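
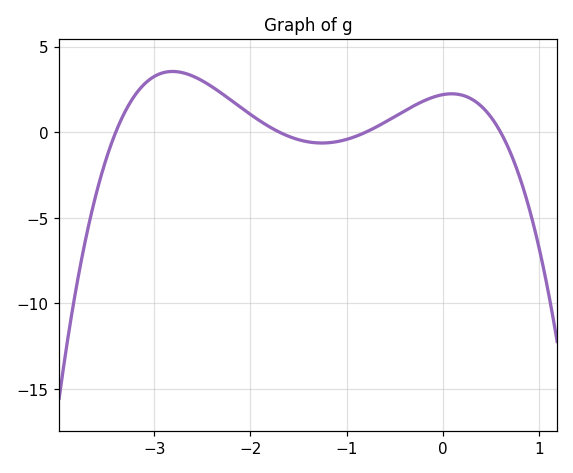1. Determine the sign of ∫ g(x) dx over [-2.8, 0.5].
positive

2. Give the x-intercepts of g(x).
-3.4, -1.7, -0.8, 0.6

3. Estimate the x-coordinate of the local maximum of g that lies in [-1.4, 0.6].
0.091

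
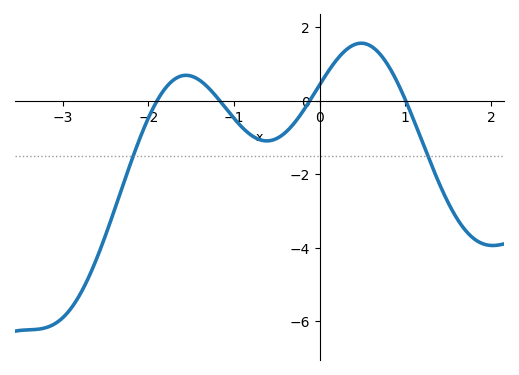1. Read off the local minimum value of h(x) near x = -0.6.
-1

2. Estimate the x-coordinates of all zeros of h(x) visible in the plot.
-1.9, -1.2, -0.1, 1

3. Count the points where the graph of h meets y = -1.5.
2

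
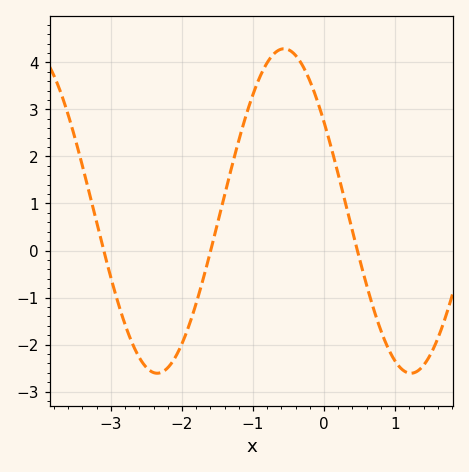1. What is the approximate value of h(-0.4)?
4.15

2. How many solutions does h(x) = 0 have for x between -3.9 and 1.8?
3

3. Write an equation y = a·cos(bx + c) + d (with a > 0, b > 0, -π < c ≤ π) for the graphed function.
y = 3.45cos(1.76x + 0.992) + 0.84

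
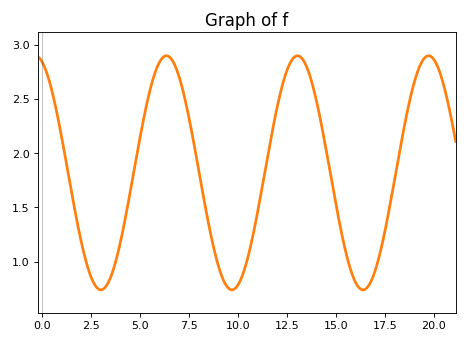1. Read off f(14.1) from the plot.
2.4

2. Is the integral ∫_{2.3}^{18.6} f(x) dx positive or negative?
positive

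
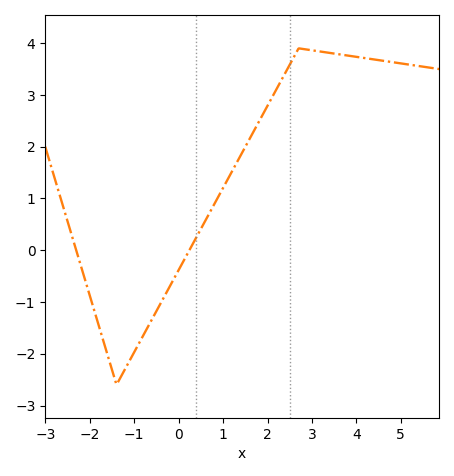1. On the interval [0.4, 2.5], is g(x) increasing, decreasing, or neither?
increasing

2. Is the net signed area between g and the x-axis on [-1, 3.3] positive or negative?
positive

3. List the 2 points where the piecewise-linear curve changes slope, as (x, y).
(-1.4, -2.6); (2.7, 3.9)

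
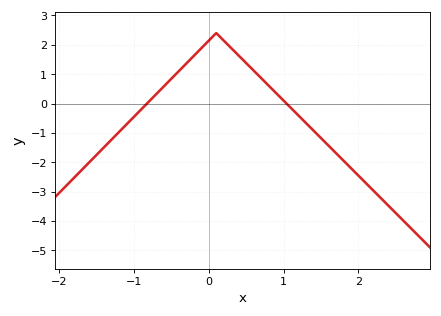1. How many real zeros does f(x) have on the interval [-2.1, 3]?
2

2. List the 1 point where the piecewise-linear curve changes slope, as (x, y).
(0.1, 2.4)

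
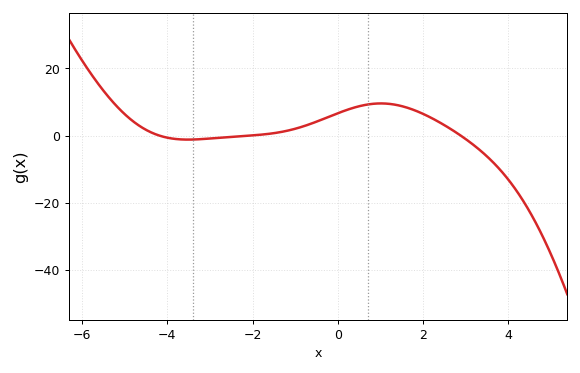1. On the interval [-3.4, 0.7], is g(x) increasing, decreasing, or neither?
increasing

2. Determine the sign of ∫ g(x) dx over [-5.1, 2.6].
positive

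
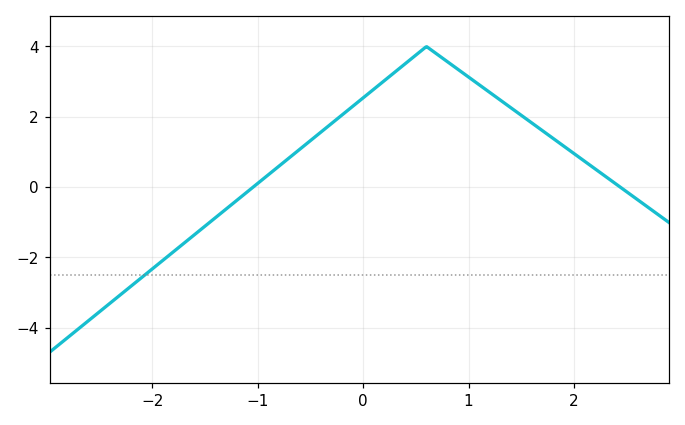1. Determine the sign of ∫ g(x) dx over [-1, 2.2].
positive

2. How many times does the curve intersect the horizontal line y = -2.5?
1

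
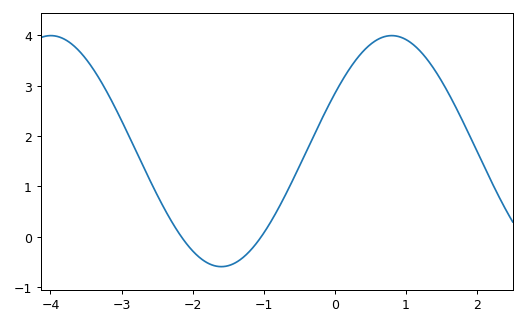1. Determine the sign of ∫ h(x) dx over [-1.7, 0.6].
positive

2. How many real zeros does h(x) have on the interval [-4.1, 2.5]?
2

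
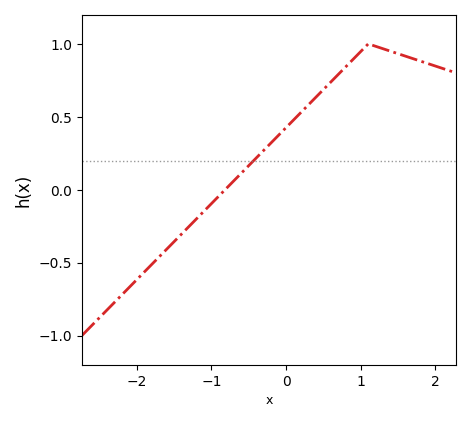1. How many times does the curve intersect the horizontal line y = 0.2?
1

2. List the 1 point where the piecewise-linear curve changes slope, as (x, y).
(1.1, 1)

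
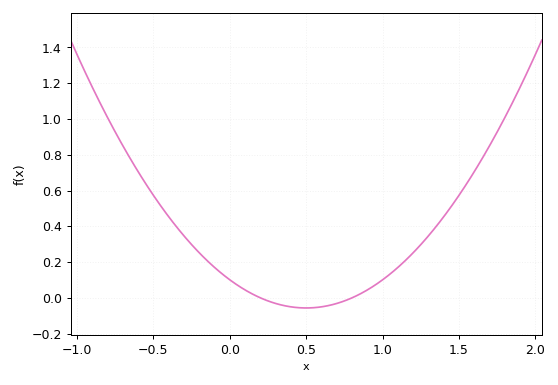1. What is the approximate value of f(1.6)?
0.706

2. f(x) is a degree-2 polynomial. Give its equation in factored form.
y = 0.63(x - 0.2)(x - 0.8)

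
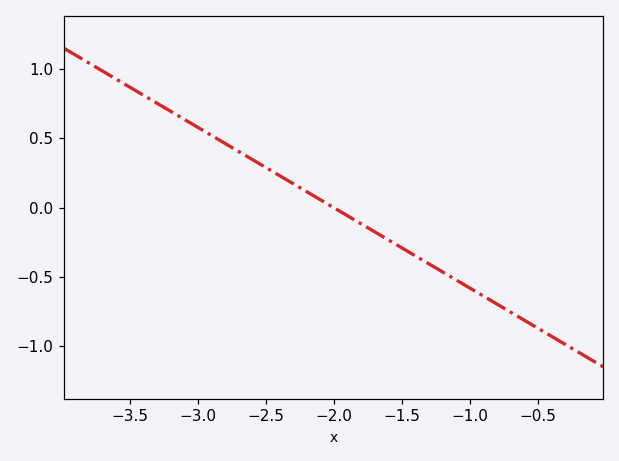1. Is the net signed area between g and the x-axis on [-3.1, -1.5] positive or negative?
positive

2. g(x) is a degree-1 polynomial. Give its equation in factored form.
y = -0.58(x + 2)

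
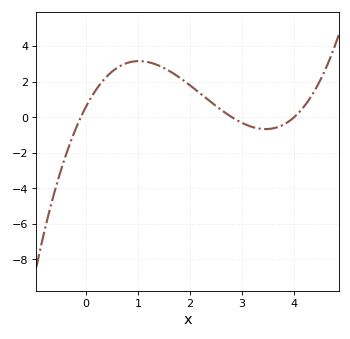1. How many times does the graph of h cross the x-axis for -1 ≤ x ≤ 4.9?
3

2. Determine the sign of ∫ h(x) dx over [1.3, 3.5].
positive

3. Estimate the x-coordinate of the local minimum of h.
3.4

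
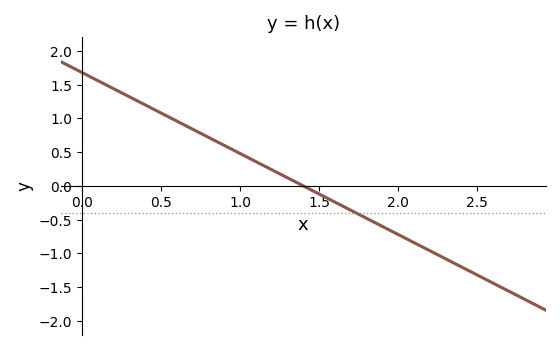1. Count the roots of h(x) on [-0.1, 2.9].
1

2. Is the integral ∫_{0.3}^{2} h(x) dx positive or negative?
positive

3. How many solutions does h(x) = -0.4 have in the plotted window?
1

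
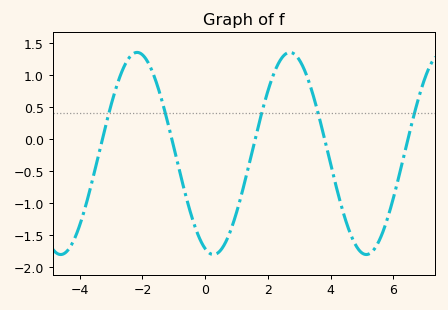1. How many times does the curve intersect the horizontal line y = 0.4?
5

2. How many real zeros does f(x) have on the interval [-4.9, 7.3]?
5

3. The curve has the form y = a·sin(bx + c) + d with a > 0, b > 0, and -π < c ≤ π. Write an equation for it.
y = 1.58sin(1.3x - 1.9) - 0.23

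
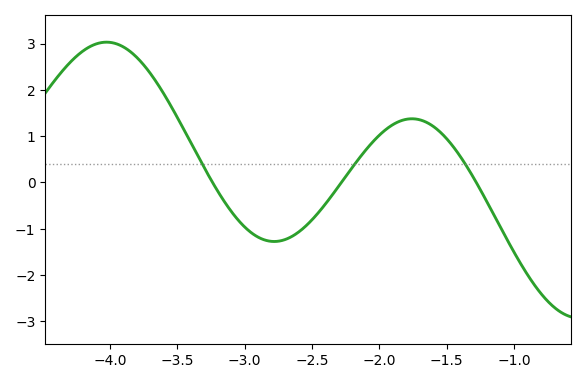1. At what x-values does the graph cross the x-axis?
-3.2, -2.3, -1.3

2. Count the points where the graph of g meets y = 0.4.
3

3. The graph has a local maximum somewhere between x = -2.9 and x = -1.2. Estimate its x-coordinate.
-1.8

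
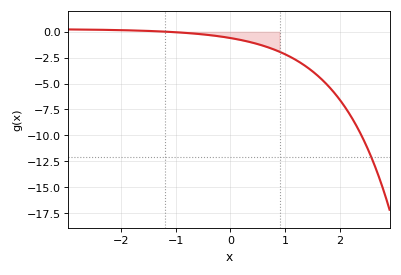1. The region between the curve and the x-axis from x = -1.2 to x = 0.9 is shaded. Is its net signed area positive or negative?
negative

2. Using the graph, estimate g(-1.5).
0.074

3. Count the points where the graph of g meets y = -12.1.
1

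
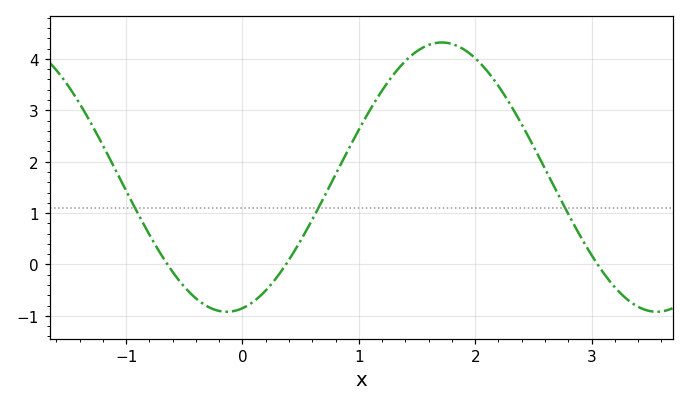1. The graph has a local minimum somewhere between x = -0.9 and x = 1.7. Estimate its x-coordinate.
-0.134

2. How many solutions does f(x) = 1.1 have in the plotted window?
3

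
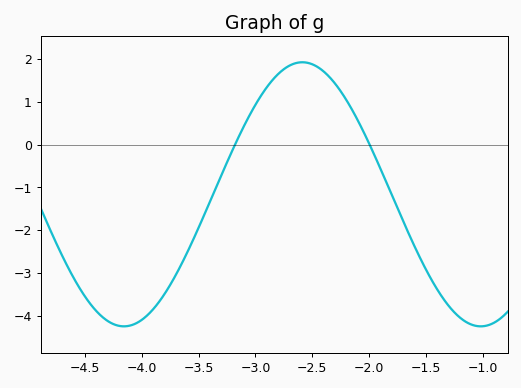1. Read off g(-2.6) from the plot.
1.92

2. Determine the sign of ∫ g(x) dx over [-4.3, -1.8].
negative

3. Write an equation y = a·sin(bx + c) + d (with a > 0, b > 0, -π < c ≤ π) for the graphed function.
y = 3.08sin(2x + 0.462) - 1.16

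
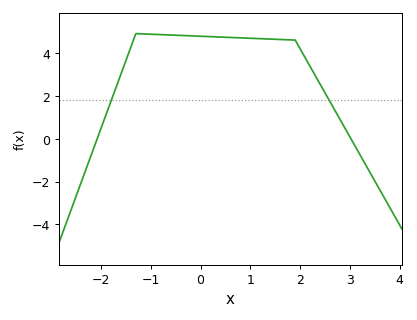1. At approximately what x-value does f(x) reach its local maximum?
-1.3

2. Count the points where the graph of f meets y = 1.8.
2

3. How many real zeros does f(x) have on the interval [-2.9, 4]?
2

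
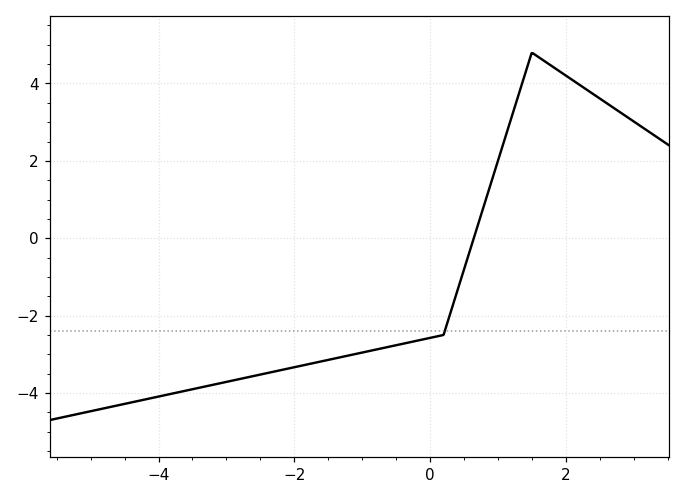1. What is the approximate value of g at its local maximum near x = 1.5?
4.8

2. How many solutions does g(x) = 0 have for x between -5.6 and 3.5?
1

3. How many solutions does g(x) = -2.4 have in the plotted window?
1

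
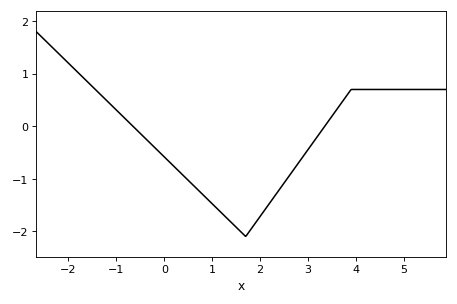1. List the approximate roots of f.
-0.6, 3.4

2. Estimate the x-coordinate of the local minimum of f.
1.8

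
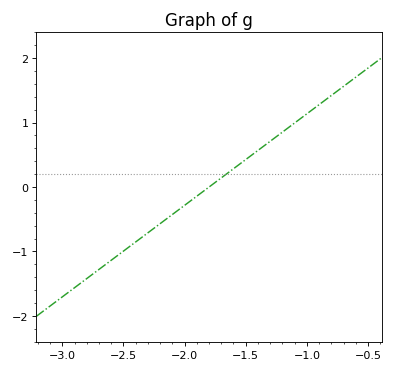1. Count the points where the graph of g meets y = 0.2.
1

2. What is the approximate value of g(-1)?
1.14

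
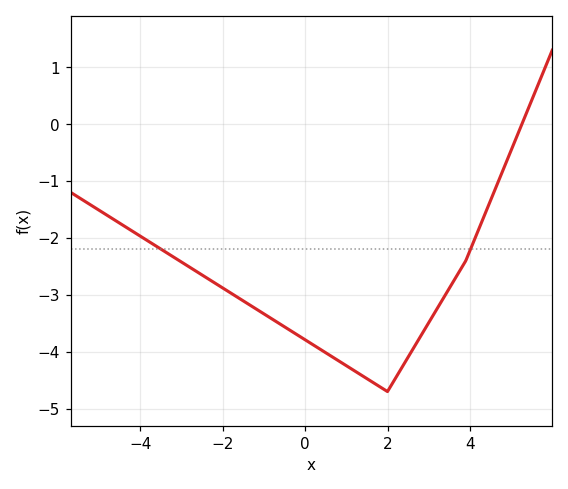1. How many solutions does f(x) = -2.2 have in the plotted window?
2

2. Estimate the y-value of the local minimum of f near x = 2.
-4.7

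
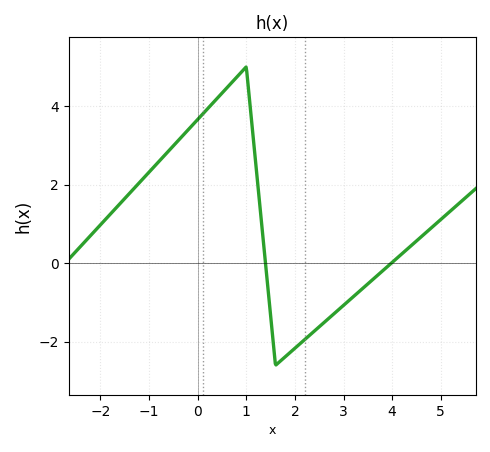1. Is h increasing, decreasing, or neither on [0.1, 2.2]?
neither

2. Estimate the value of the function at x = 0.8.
4.8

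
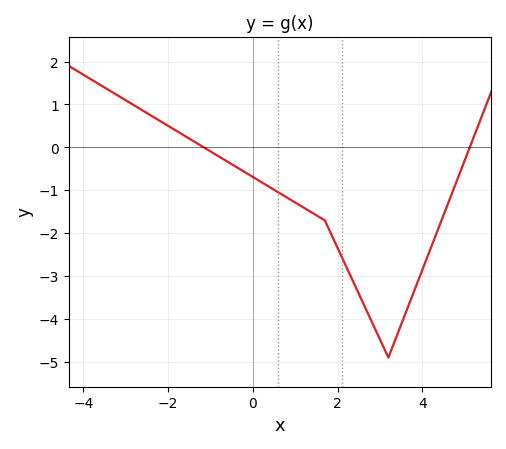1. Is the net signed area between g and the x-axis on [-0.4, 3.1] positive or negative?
negative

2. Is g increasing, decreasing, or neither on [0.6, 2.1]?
decreasing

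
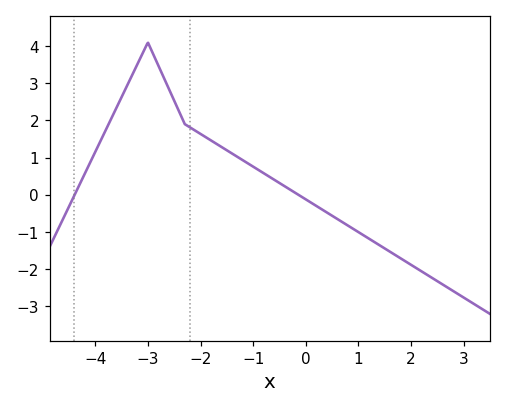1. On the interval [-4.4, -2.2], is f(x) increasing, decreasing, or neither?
neither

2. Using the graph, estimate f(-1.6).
1.3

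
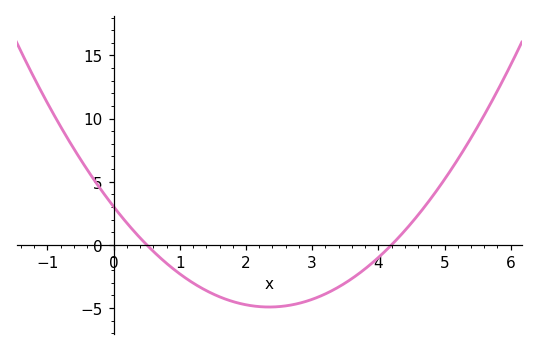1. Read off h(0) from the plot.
3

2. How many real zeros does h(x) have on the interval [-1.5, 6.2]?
2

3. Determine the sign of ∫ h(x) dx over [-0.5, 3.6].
negative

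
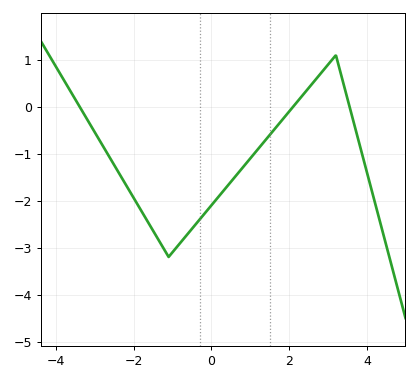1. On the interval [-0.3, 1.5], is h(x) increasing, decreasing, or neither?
increasing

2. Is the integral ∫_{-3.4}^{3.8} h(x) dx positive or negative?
negative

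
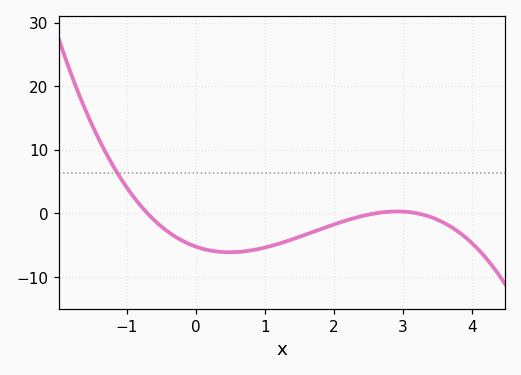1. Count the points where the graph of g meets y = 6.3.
1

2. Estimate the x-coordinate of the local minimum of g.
0.489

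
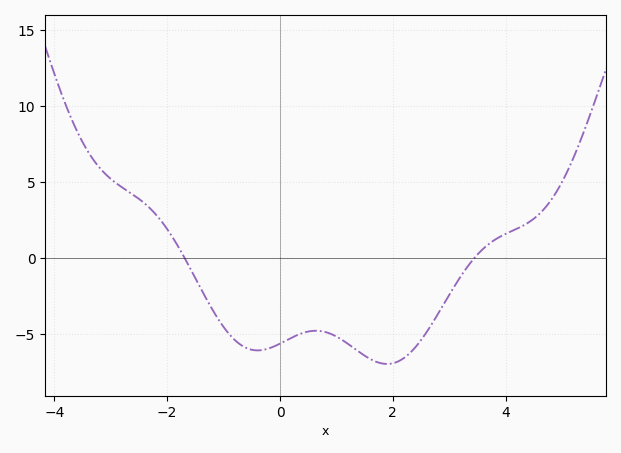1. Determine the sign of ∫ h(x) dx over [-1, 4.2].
negative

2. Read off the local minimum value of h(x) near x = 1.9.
-7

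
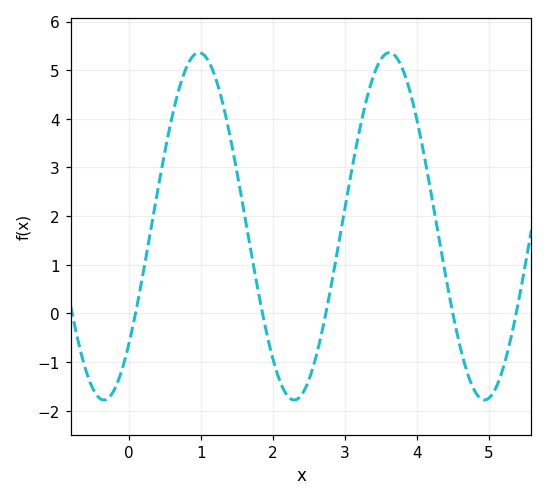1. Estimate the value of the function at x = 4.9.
-1.8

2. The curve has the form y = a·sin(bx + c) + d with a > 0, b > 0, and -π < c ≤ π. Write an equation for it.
y = 3.57sin(2.4x - 0.75) + 1.79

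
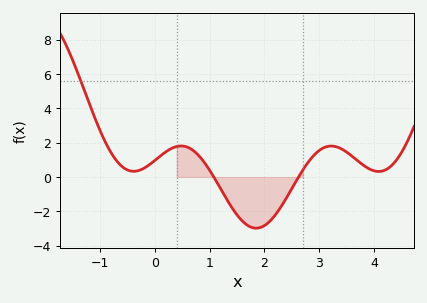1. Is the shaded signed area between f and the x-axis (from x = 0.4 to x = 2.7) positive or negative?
negative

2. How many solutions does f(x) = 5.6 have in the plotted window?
1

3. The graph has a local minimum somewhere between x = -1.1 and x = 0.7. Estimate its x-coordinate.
-0.384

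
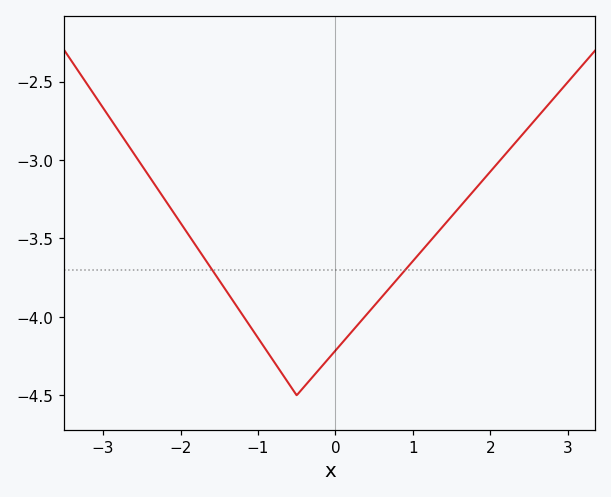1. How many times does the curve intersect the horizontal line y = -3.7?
2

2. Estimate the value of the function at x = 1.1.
-3.6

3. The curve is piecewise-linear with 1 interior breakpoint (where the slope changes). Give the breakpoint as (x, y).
(-0.5, -4.5)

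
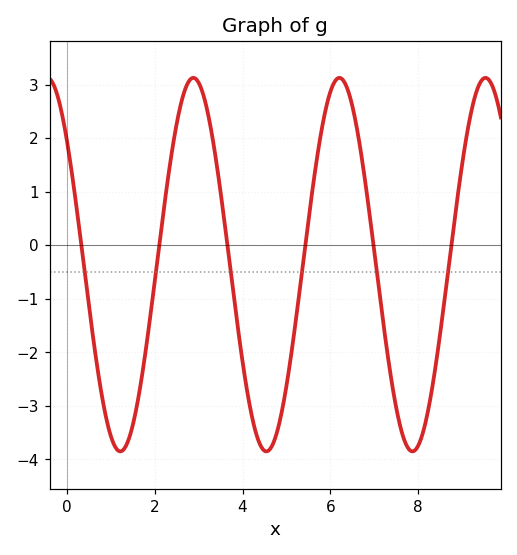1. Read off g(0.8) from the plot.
-2.8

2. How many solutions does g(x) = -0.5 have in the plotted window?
6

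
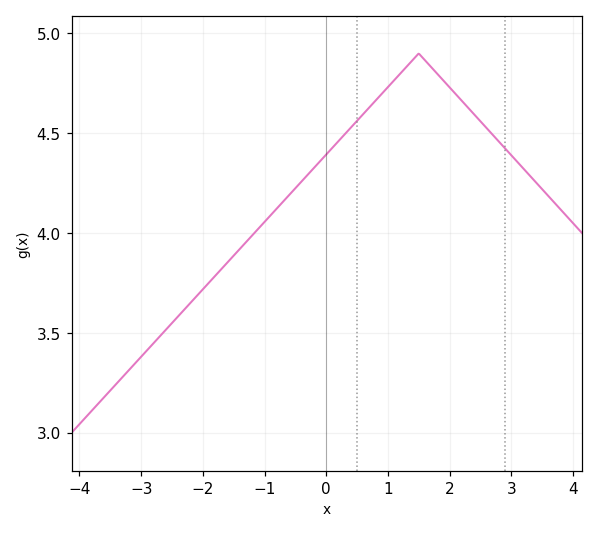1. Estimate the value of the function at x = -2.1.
3.68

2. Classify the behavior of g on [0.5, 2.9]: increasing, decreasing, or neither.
neither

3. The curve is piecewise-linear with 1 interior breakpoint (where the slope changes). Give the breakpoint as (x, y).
(1.5, 4.9)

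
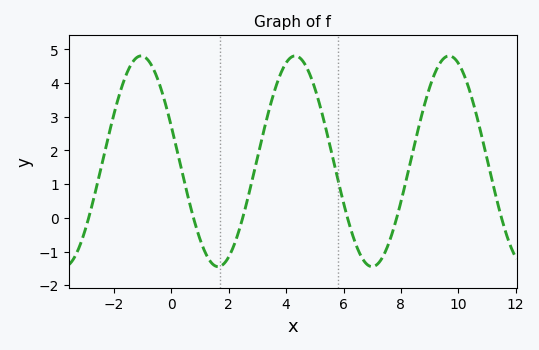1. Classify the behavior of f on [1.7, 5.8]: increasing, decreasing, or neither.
neither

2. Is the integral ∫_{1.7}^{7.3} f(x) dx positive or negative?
positive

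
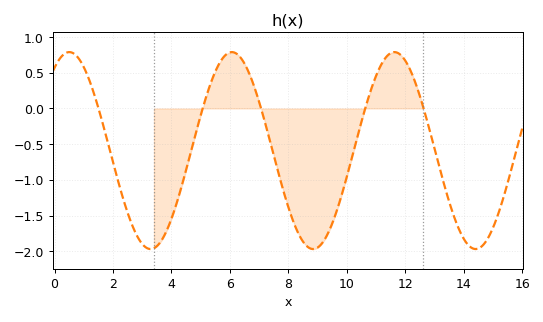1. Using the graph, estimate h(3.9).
-1.65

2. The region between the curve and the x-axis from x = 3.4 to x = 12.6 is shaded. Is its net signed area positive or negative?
negative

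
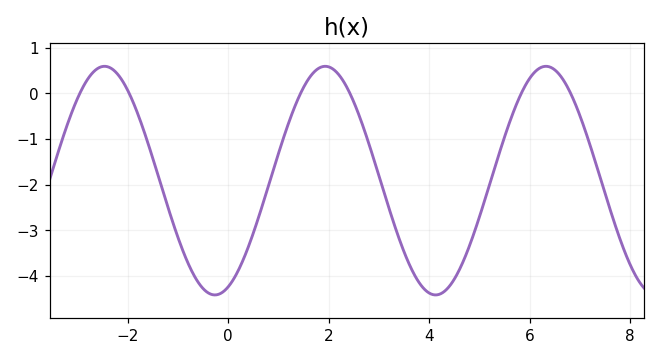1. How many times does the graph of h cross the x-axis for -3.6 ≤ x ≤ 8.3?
6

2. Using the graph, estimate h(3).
-1.8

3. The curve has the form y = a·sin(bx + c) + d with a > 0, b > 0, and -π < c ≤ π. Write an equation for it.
y = 2.5sin(1.43x - 1.19) - 1.91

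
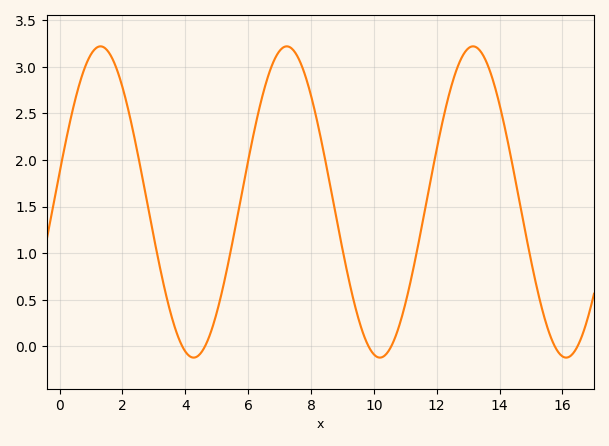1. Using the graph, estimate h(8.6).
1.75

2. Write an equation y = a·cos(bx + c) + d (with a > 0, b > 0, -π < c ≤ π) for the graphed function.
y = 1.67cos(1.06x - 1.38) + 1.55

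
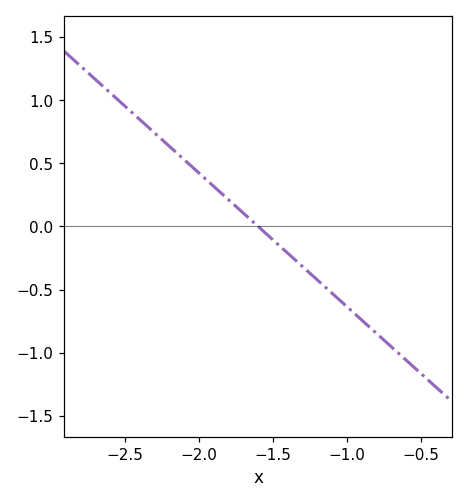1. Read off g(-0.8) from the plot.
-0.848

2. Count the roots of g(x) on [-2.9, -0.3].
1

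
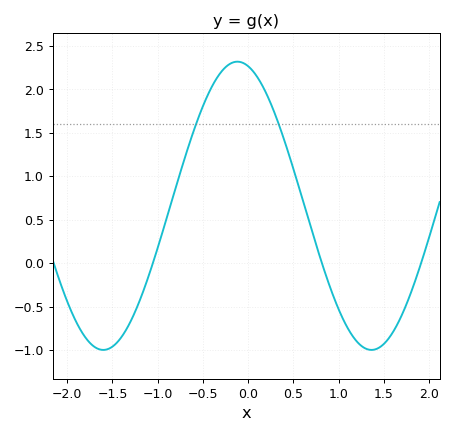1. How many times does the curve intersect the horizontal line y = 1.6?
2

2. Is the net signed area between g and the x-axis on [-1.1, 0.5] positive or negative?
positive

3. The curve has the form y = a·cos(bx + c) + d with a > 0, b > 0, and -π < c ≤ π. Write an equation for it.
y = 1.66cos(2.1x + 0.25) + 0.66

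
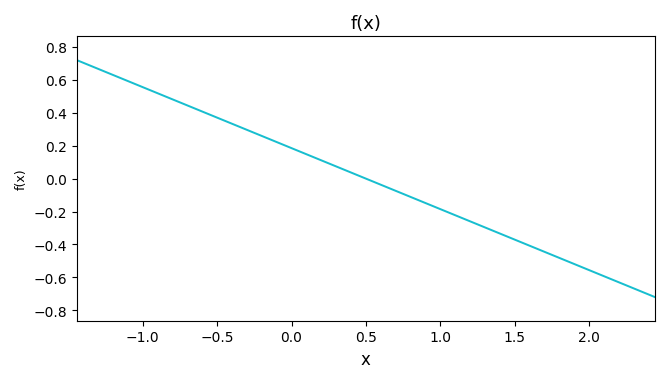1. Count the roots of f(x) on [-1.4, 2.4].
1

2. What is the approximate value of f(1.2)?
-0.259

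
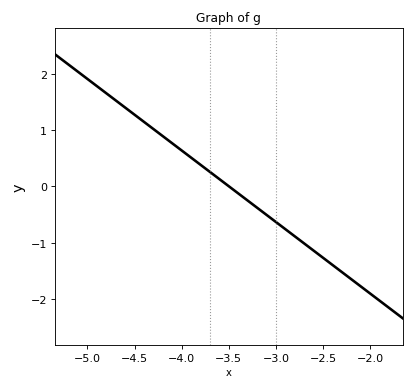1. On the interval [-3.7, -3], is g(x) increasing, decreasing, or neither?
decreasing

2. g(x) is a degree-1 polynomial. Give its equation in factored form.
y = -1.27(x + 3.5)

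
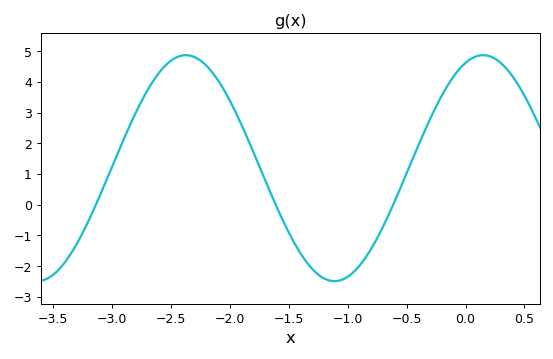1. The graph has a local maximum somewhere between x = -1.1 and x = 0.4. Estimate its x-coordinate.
0.149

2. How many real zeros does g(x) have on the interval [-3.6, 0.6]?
3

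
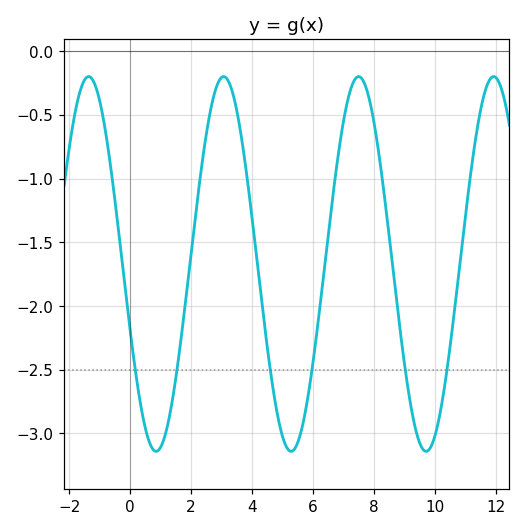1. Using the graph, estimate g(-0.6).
-0.95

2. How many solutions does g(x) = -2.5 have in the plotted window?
6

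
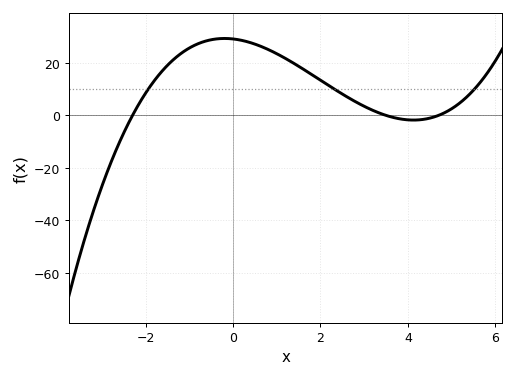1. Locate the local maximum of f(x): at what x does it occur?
-0.194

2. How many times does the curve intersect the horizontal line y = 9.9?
3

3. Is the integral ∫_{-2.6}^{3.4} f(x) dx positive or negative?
positive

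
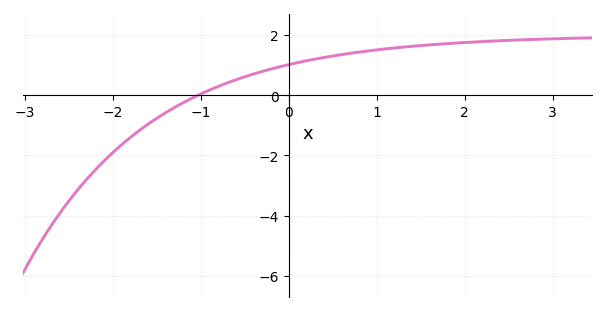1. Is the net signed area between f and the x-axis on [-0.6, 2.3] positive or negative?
positive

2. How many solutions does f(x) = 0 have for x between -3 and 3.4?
1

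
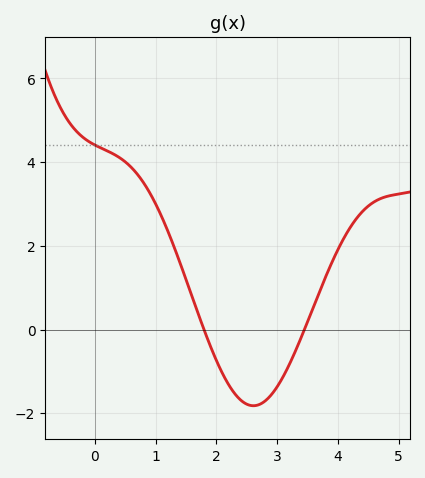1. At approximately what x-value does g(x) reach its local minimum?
2.61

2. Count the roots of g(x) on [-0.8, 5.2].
2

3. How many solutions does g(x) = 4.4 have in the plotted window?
1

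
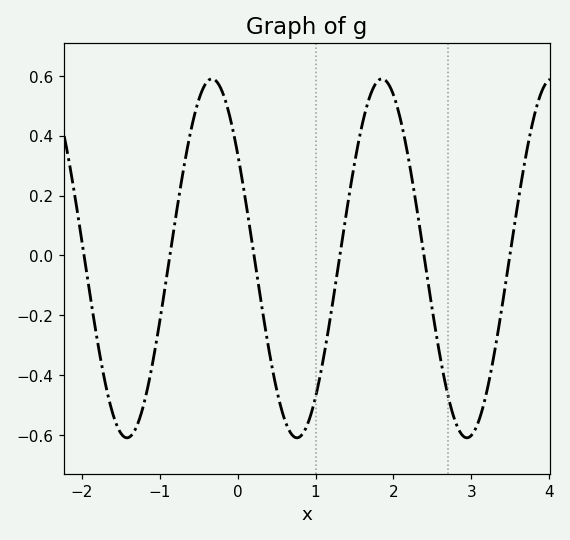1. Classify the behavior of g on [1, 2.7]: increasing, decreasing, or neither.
neither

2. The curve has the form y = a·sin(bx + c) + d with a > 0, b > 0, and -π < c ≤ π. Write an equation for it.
y = 0.6sin(2.9x + 2.5) - 0.01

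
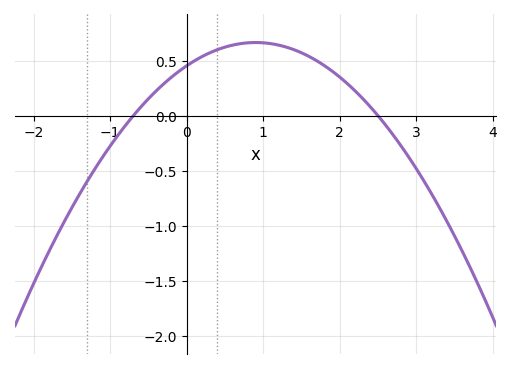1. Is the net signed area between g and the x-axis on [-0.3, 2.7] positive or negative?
positive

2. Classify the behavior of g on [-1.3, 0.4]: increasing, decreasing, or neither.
increasing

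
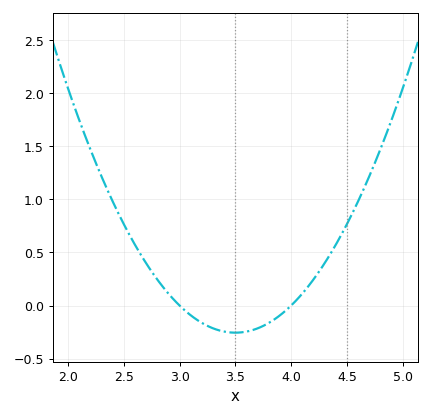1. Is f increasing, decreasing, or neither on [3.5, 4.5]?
increasing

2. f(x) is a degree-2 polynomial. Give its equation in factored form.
y = 1.02(x - 3)(x - 4)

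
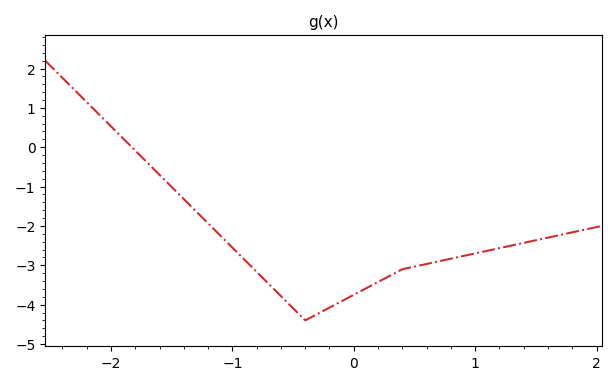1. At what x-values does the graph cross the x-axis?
-1.8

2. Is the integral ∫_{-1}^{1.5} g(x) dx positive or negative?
negative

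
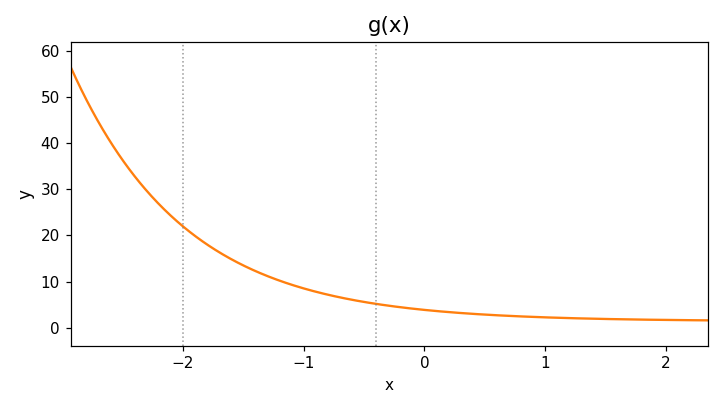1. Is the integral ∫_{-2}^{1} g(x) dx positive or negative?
positive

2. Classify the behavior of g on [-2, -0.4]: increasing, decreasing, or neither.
decreasing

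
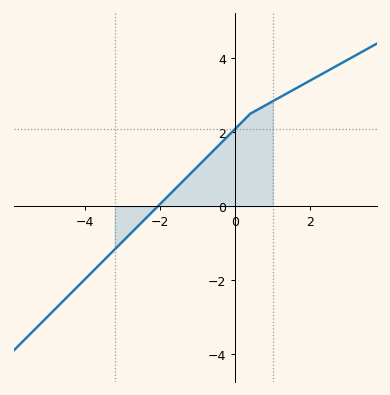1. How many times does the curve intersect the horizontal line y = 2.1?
1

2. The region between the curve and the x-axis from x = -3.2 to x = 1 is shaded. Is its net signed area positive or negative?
positive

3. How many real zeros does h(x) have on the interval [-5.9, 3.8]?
1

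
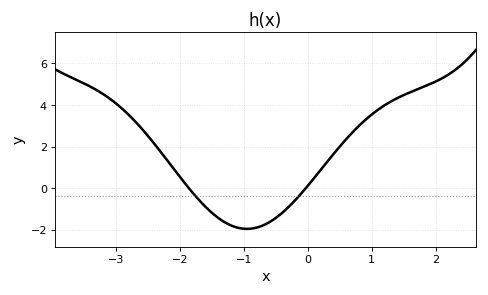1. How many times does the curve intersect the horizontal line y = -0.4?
2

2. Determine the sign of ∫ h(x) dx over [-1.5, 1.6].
positive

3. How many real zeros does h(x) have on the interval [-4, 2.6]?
2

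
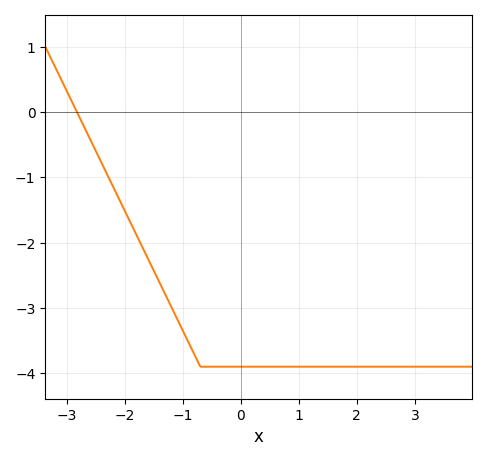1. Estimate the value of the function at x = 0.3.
-3.9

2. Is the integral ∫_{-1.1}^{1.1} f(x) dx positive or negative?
negative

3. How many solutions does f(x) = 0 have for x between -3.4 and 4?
1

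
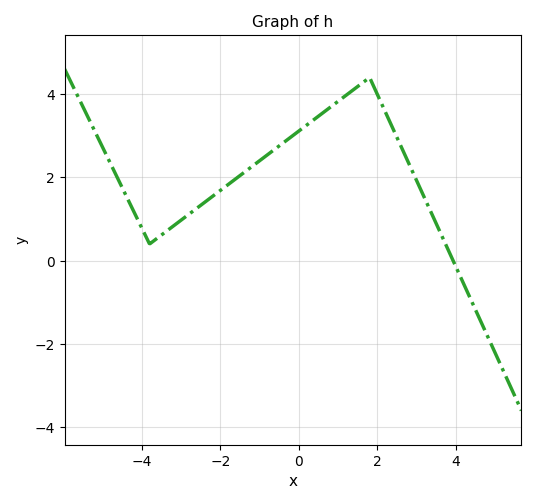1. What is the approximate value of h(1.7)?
4.33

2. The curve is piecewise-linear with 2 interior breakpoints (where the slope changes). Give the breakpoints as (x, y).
(-3.8, 0.4); (1.8, 4.4)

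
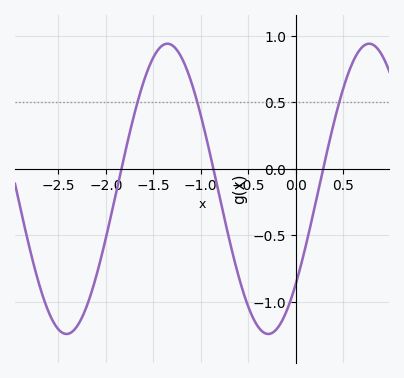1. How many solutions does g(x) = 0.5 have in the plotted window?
3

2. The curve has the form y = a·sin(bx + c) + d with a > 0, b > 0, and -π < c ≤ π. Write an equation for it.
y = 1.09sin(2.96x - 0.712) - 0.15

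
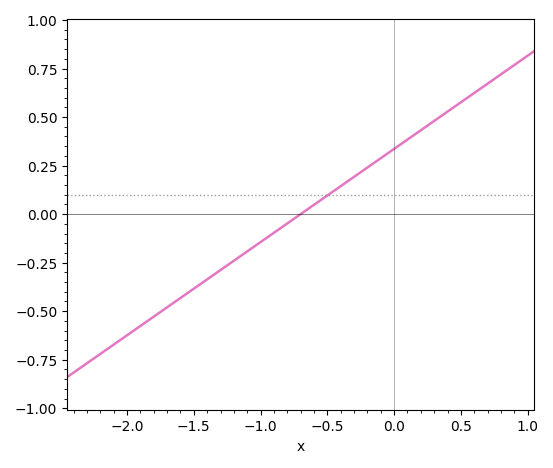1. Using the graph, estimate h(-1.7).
-0.48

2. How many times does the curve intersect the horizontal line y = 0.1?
1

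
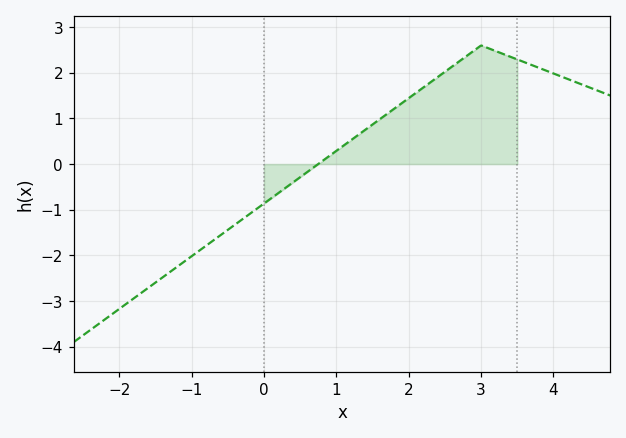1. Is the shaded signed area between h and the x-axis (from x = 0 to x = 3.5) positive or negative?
positive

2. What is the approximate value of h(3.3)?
2.42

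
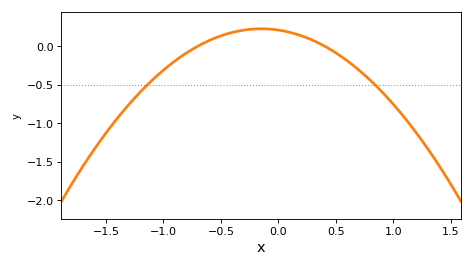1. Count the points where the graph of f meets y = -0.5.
2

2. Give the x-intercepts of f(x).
-0.7, 0.4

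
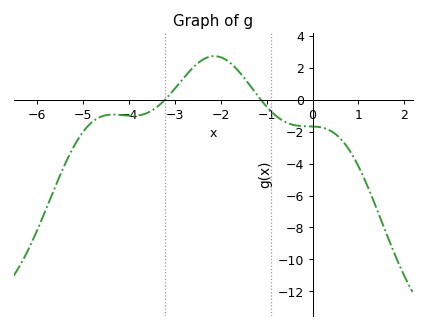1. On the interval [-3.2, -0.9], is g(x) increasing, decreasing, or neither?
neither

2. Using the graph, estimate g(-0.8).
-1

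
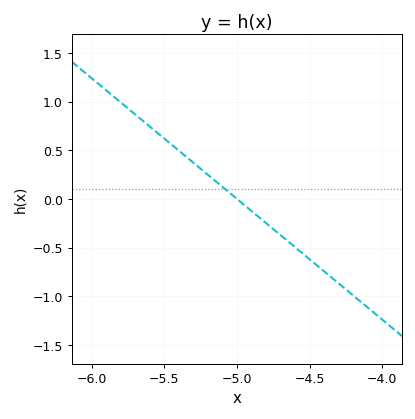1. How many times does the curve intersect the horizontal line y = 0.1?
1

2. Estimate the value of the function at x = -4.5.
-0.62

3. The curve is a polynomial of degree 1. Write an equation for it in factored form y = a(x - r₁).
y = -1.24(x + 5)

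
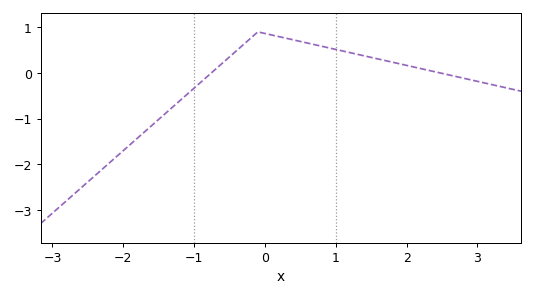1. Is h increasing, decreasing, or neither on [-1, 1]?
neither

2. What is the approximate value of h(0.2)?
0.795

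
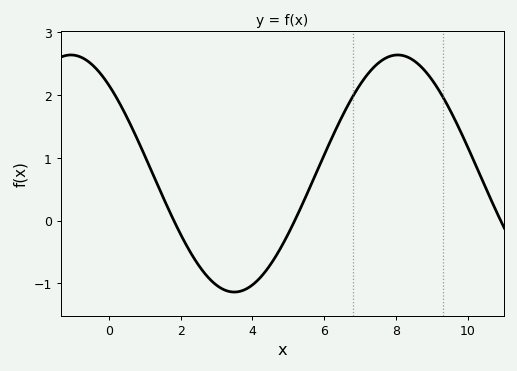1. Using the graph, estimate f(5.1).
-0.093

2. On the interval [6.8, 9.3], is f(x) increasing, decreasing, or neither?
neither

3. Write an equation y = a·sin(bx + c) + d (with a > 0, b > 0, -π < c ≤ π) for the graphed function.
y = 1.89sin(0.69x + 2.3) + 0.75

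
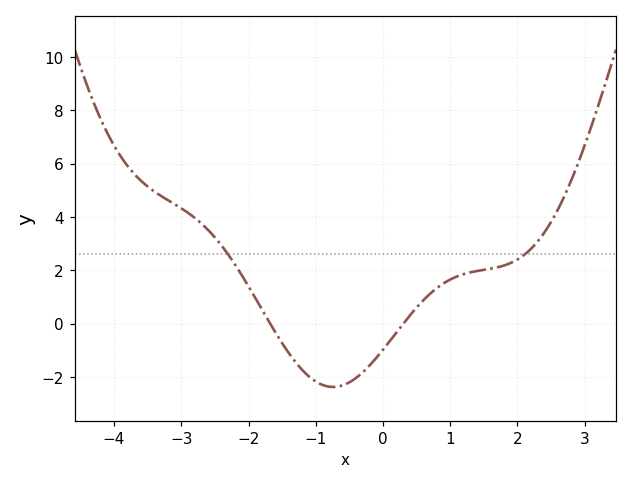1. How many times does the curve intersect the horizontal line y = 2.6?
2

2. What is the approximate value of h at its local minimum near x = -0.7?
-2.4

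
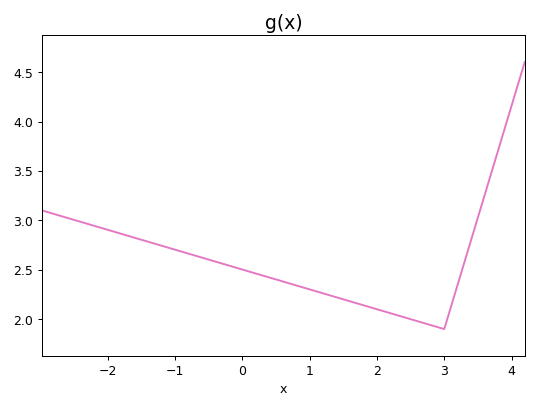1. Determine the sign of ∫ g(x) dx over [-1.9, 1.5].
positive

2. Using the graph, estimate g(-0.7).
2.64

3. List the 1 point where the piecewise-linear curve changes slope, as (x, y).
(3, 1.9)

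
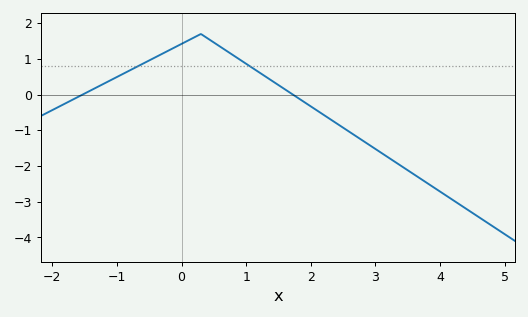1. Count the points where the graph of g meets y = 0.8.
2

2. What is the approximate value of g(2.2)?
-0.6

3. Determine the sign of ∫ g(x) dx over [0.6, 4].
negative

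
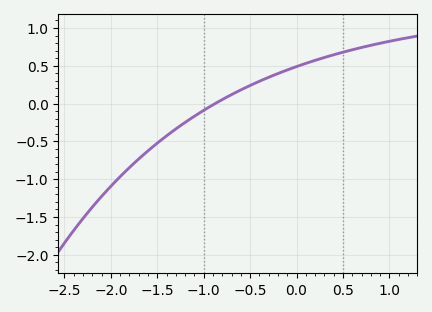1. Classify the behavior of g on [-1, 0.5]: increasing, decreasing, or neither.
increasing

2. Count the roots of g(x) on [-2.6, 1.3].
1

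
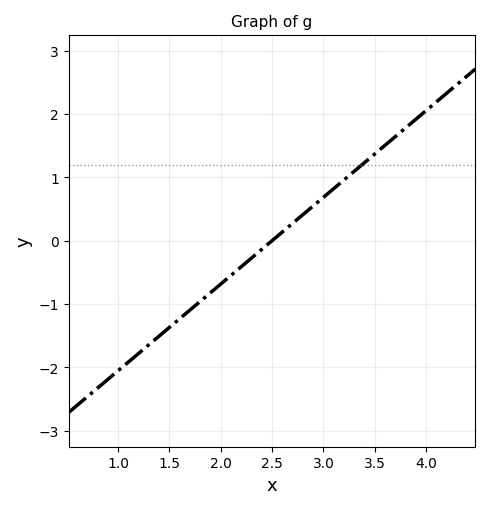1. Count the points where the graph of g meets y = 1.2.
1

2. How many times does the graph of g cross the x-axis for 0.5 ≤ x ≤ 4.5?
1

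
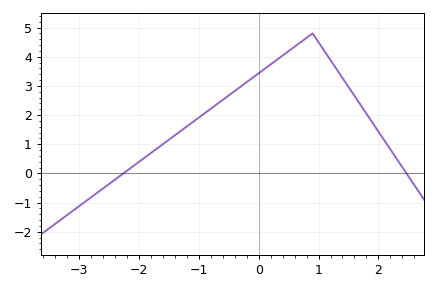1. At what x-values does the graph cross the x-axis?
-2.3, 2.5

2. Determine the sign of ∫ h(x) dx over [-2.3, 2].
positive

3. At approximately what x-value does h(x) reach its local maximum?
0.9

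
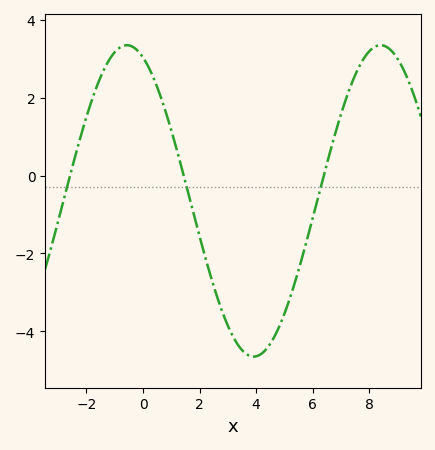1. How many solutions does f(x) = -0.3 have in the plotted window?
3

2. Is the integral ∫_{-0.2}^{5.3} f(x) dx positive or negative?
negative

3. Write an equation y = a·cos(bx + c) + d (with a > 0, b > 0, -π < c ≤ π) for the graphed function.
y = 4cos(0.7x + 0.4) - 0.65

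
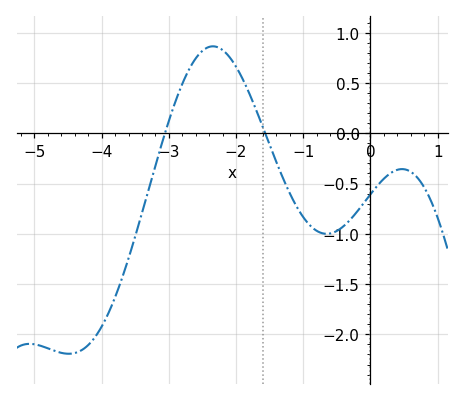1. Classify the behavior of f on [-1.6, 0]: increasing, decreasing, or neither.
neither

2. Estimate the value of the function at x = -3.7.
-1.45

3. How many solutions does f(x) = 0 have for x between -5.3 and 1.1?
2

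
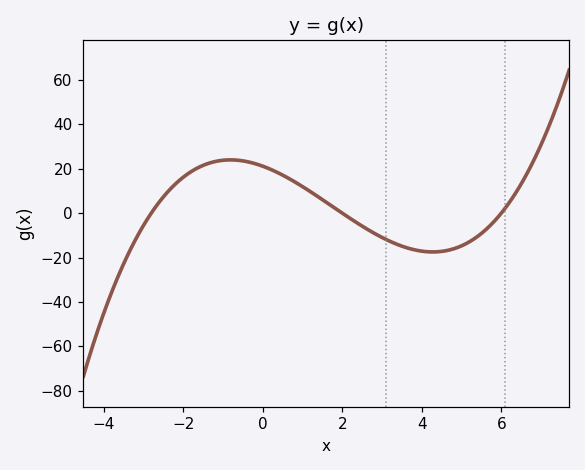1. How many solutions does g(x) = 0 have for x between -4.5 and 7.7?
3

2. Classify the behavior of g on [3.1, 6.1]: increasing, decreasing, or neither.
neither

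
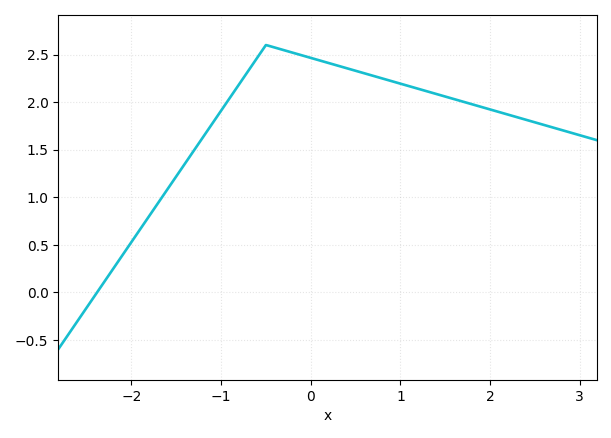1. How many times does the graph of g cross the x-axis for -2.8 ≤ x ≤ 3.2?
1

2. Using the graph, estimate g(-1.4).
1.36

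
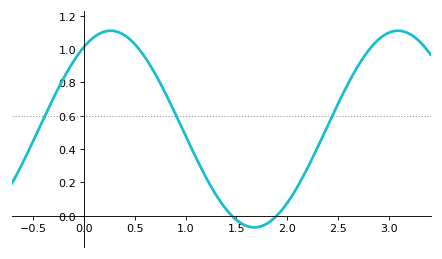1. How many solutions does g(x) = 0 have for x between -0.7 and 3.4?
2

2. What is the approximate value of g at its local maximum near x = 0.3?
1.1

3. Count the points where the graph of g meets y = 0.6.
3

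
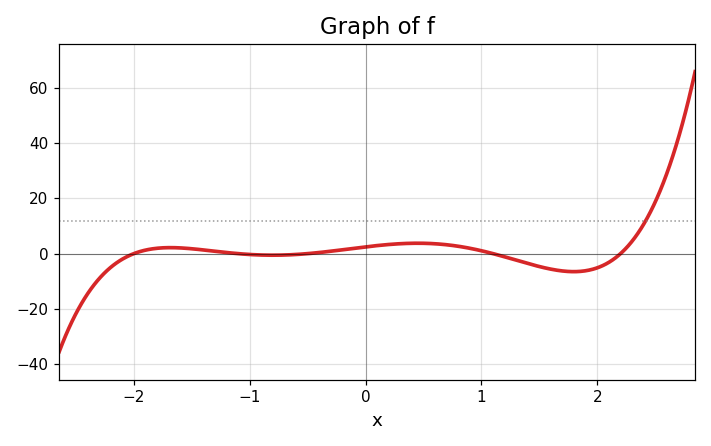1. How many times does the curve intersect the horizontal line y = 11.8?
1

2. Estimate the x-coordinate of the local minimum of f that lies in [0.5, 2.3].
1.8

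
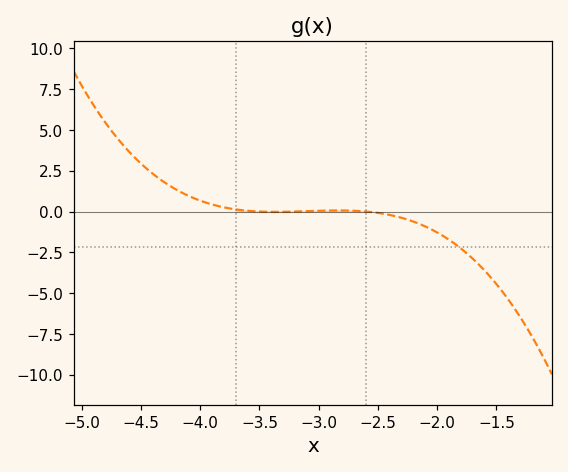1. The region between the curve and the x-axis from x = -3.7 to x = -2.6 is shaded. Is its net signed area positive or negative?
positive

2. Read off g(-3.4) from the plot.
-0.019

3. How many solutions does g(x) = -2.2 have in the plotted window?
1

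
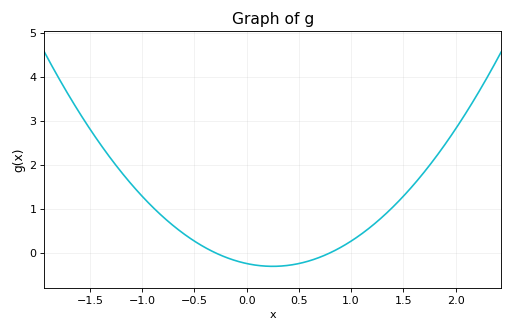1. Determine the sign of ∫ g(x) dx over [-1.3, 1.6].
positive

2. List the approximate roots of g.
-0.3, 0.8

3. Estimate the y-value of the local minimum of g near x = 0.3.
-0.309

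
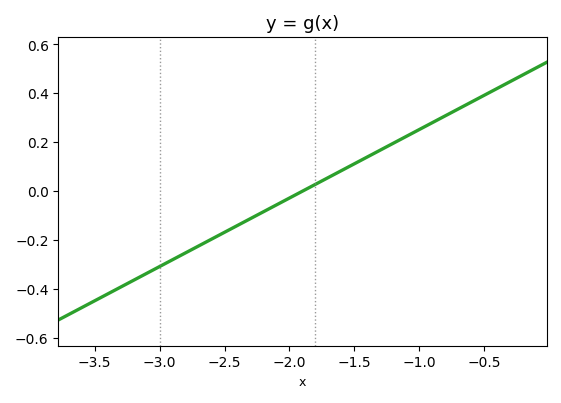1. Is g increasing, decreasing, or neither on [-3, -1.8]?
increasing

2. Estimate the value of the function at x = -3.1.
-0.34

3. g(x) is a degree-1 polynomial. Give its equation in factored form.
y = 0.28(x + 1.9)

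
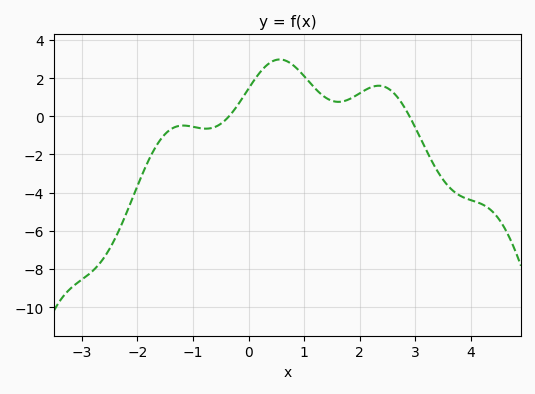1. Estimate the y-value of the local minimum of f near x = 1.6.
0.755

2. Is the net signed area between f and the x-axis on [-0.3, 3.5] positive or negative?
positive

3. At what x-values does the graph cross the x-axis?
-0.35, 2.89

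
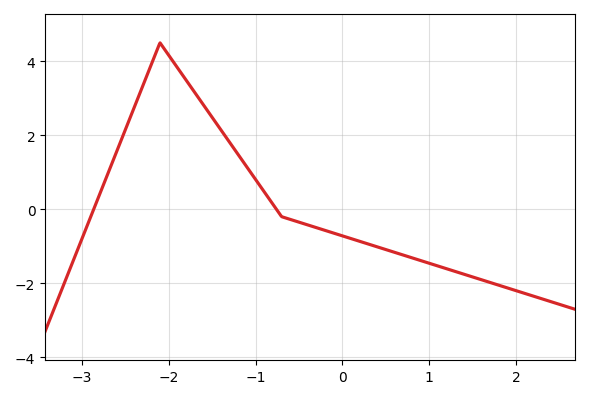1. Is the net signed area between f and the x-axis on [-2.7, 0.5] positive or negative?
positive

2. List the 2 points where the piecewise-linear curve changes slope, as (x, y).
(-2.1, 4.5); (-0.7, -0.2)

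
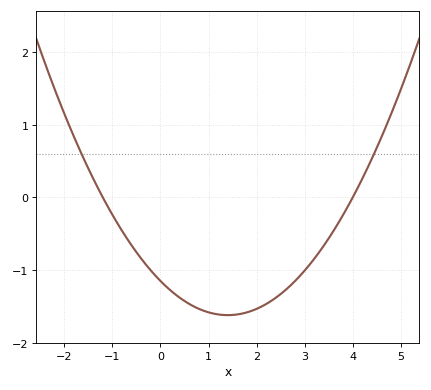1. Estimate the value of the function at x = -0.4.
-0.8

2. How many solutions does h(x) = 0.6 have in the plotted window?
2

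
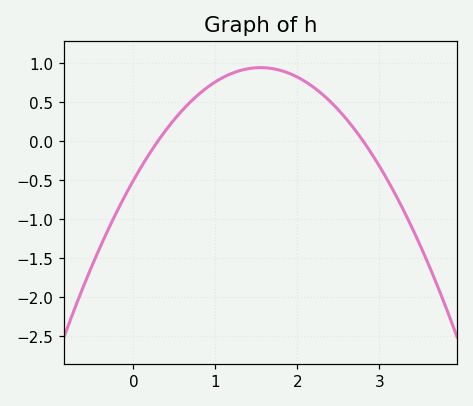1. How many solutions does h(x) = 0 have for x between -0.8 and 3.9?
2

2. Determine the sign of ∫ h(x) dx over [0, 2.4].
positive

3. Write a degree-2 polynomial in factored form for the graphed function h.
y = -0.6(x - 0.3)(x - 2.8)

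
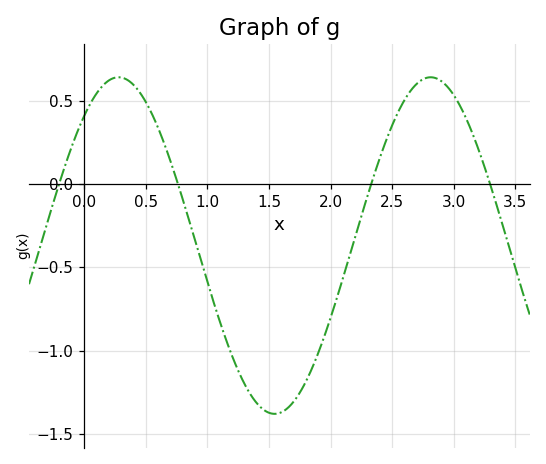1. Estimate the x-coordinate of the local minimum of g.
1.55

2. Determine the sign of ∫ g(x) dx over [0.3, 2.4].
negative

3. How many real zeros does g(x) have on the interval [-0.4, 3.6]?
4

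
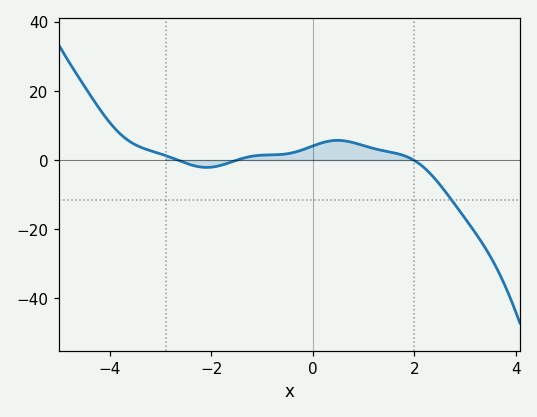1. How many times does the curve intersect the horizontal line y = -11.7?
1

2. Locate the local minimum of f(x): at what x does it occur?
-2.09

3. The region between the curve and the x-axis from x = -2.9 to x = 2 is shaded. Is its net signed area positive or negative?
positive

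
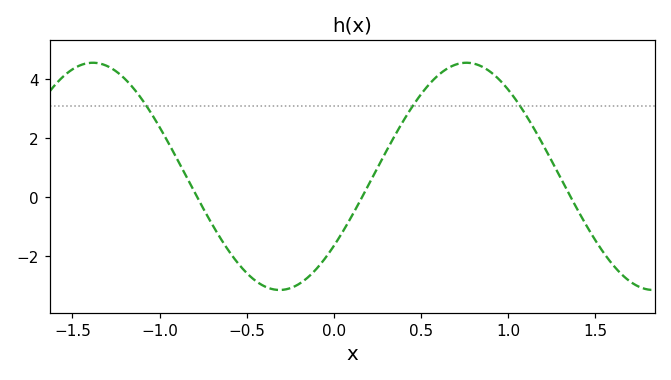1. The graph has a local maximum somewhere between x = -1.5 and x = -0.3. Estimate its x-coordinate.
-1.38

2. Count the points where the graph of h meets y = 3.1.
3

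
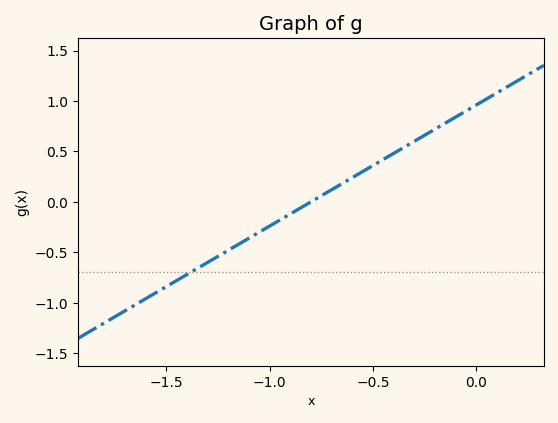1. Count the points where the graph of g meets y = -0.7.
1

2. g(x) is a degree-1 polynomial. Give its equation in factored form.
y = 1.2(x + 0.8)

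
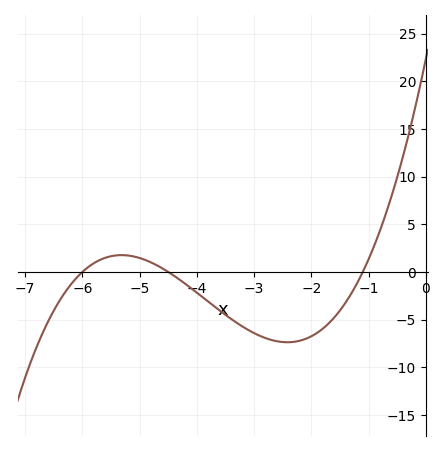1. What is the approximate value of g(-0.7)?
6.04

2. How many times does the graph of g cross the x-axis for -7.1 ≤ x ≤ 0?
3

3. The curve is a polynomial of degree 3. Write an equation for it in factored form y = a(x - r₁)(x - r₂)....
y = 0.75(x + 6)(x + 4.5)(x + 1.1)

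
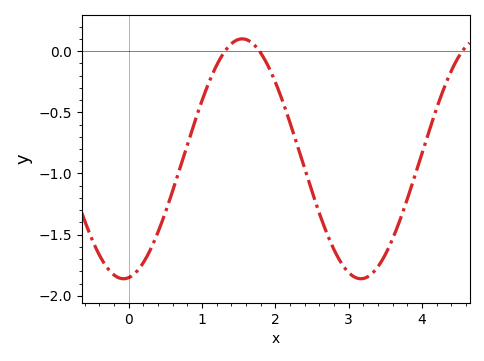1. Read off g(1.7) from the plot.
0.05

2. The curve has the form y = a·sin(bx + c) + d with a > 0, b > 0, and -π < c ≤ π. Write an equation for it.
y = 0.98sin(1.9x - 1.4) - 0.88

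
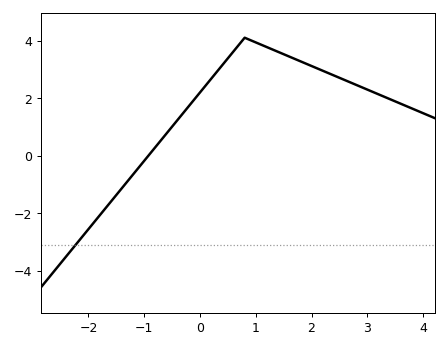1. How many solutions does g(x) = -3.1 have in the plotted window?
1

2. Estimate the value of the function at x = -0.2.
1.72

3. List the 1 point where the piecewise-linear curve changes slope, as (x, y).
(0.8, 4.1)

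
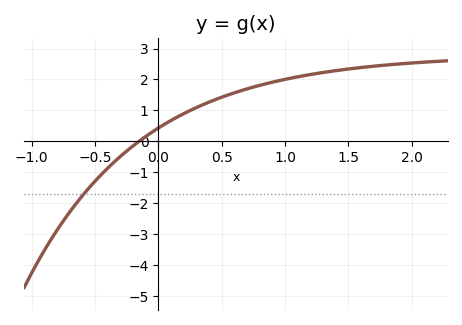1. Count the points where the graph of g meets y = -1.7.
1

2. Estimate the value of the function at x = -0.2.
-0.147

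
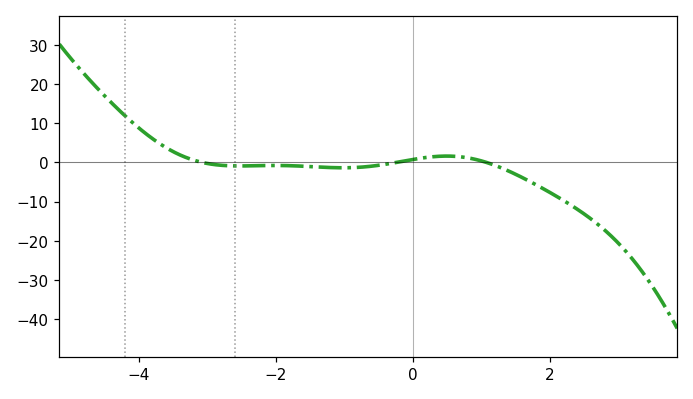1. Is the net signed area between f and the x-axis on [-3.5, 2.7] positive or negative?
negative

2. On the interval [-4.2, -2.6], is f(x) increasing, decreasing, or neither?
decreasing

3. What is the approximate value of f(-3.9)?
7.43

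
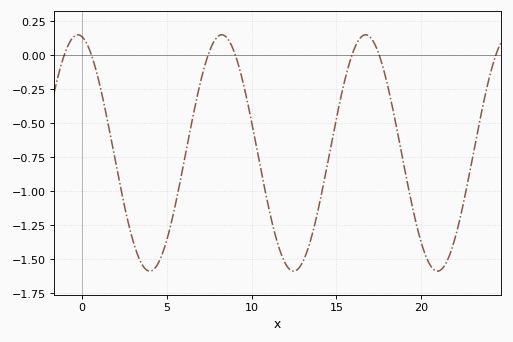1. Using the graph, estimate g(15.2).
-0.34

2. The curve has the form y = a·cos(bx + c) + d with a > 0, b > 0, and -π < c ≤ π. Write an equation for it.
y = 0.87cos(0.74x + 0.19) - 0.72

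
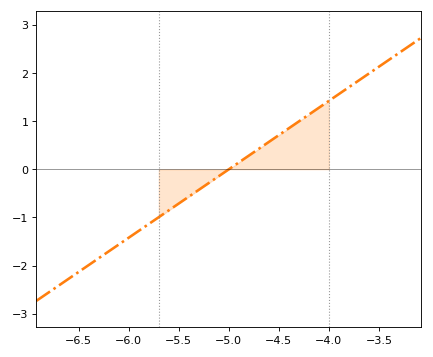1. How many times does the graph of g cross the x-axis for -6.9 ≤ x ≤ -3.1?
1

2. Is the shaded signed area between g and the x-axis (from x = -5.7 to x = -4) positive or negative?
positive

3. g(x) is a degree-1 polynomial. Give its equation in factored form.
y = 1.42(x + 5)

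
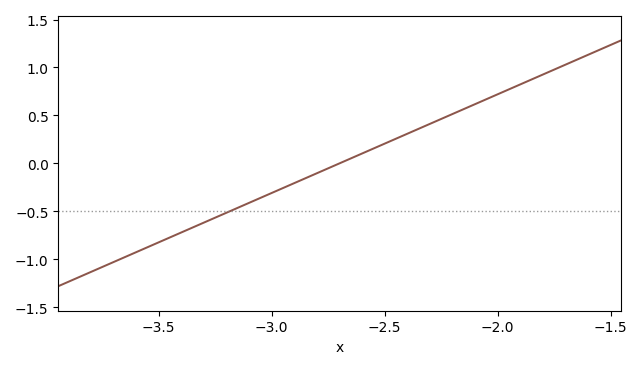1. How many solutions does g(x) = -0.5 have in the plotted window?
1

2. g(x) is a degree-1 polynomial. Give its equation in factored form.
y = 1.03(x + 2.7)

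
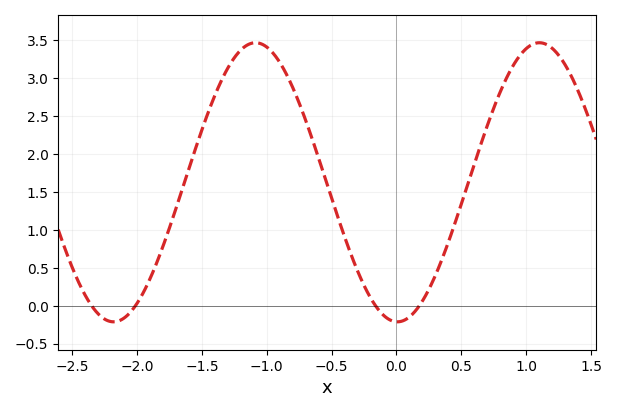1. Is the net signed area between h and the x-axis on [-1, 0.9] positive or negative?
positive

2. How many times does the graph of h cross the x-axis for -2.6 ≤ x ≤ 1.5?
4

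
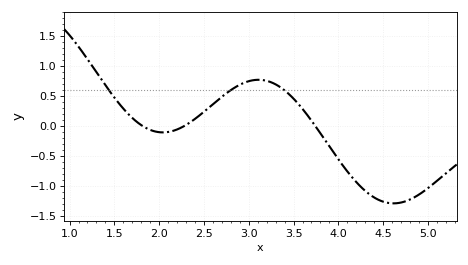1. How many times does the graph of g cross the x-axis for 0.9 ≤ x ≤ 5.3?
3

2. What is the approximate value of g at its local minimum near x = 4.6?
-1.29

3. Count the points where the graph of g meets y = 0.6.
3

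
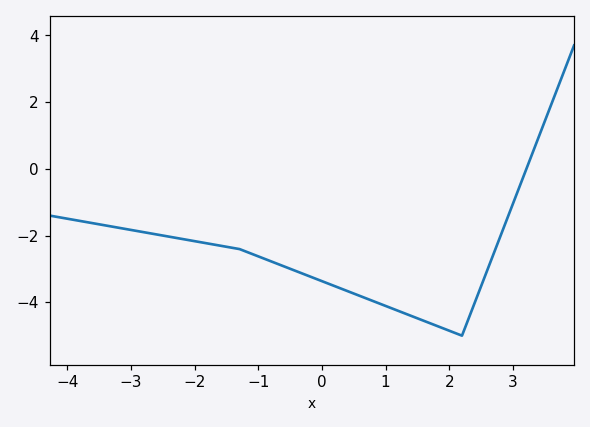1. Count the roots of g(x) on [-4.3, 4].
1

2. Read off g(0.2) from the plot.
-3.6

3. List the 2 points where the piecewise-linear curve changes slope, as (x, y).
(-1.3, -2.4); (2.2, -5)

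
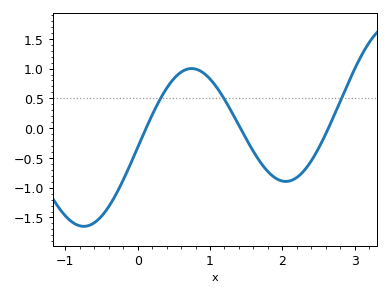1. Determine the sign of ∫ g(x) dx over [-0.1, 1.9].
positive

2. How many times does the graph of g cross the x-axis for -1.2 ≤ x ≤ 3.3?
3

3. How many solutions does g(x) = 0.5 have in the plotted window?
3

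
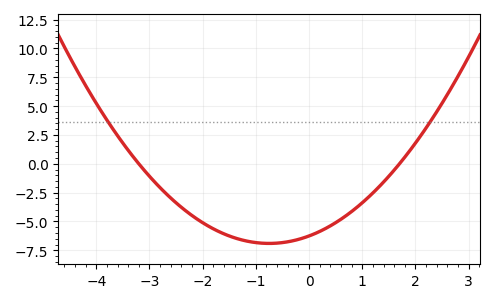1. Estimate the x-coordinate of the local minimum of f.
-0.75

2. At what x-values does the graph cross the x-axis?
-3.2, 1.7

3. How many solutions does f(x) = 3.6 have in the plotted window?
2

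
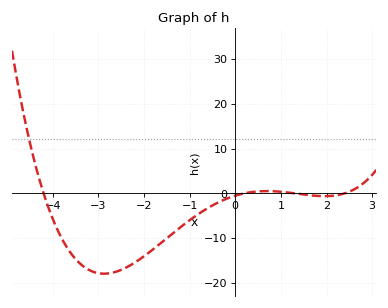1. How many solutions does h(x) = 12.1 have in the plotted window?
1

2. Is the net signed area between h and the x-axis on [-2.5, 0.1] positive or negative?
negative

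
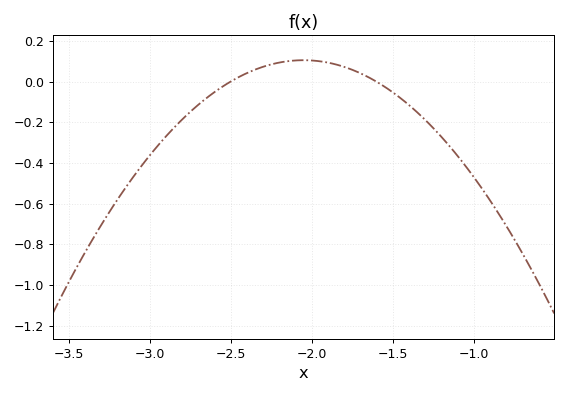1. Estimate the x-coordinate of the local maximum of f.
-2.05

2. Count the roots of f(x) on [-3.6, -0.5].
2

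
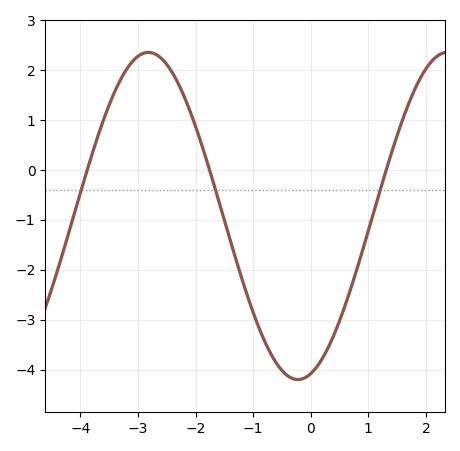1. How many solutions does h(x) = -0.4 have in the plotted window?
3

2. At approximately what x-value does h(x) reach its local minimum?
-0.2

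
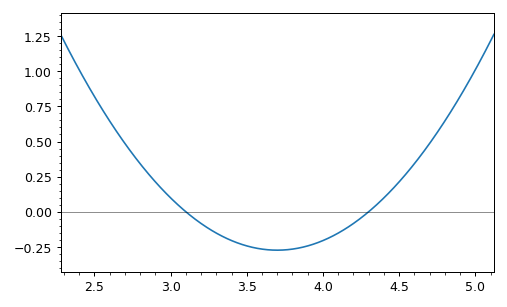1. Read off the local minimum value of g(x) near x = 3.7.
-0.274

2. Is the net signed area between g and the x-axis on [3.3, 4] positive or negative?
negative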